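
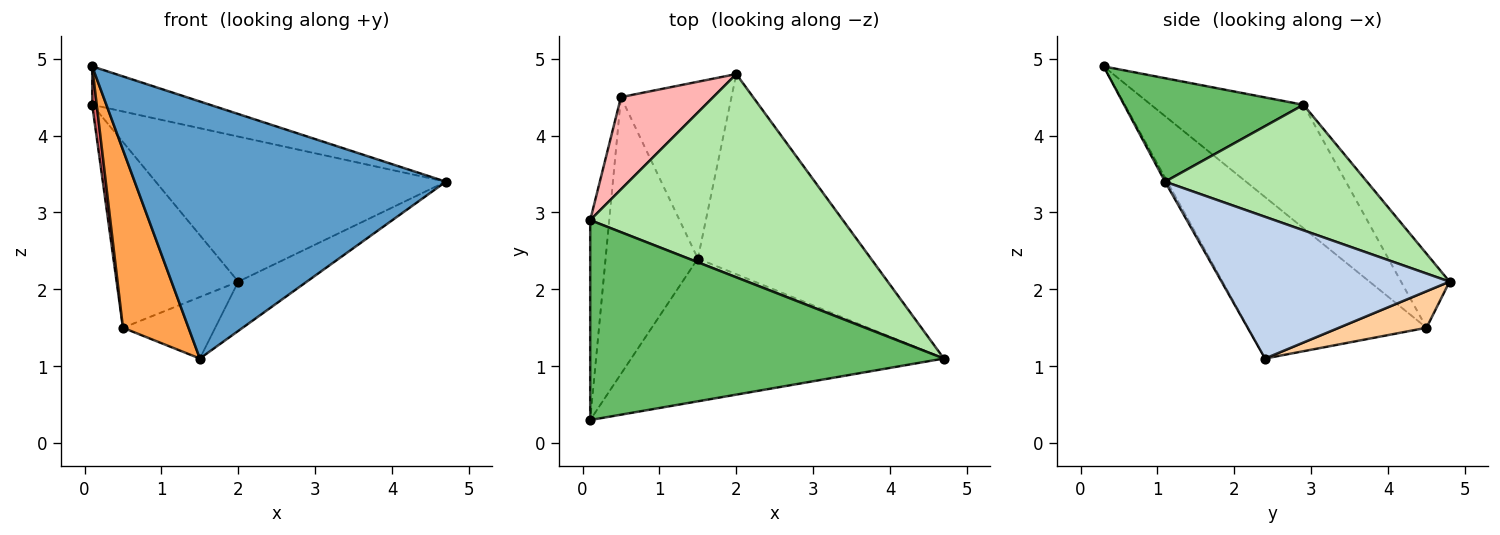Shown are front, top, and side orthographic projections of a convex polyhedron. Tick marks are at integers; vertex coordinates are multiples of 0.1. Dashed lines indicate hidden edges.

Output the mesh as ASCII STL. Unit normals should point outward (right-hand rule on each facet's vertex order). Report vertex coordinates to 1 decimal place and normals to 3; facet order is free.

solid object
 facet normal -0.006 -0.874 -0.485
  outer loop
   vertex 1.5 2.4 1.1
   vertex 4.7 1.1 3.4
   vertex 0.1 0.3 4.9
  endloop
 endfacet
 facet normal 0.622 0.187 -0.760
  outer loop
   vertex 1.5 2.4 1.1
   vertex 2.0 4.8 2.1
   vertex 4.7 1.1 3.4
  endloop
 endfacet
 facet normal -0.827 -0.304 -0.473
  outer loop
   vertex 0.5 4.5 1.5
   vertex 1.5 2.4 1.1
   vertex 0.1 0.3 4.9
  endloop
 endfacet
 facet normal 0.298 0.314 -0.902
  outer loop
   vertex 0.5 4.5 1.5
   vertex 2.0 4.8 2.1
   vertex 1.5 2.4 1.1
  endloop
 endfacet
 facet normal 0.276 0.182 0.944
  outer loop
   vertex 0.1 2.9 4.4
   vertex 0.1 0.3 4.9
   vertex 4.7 1.1 3.4
  endloop
 endfacet
 facet normal 0.375 0.539 0.755
  outer loop
   vertex 0.1 2.9 4.4
   vertex 4.7 1.1 3.4
   vertex 2.0 4.8 2.1
  endloop
 endfacet
 facet normal -0.988 -0.029 -0.152
  outer loop
   vertex 0.1 2.9 4.4
   vertex 0.5 4.5 1.5
   vertex 0.1 0.3 4.9
  endloop
 endfacet
 facet normal -0.336 0.843 0.419
  outer loop
   vertex 0.1 2.9 4.4
   vertex 2.0 4.8 2.1
   vertex 0.5 4.5 1.5
  endloop
 endfacet
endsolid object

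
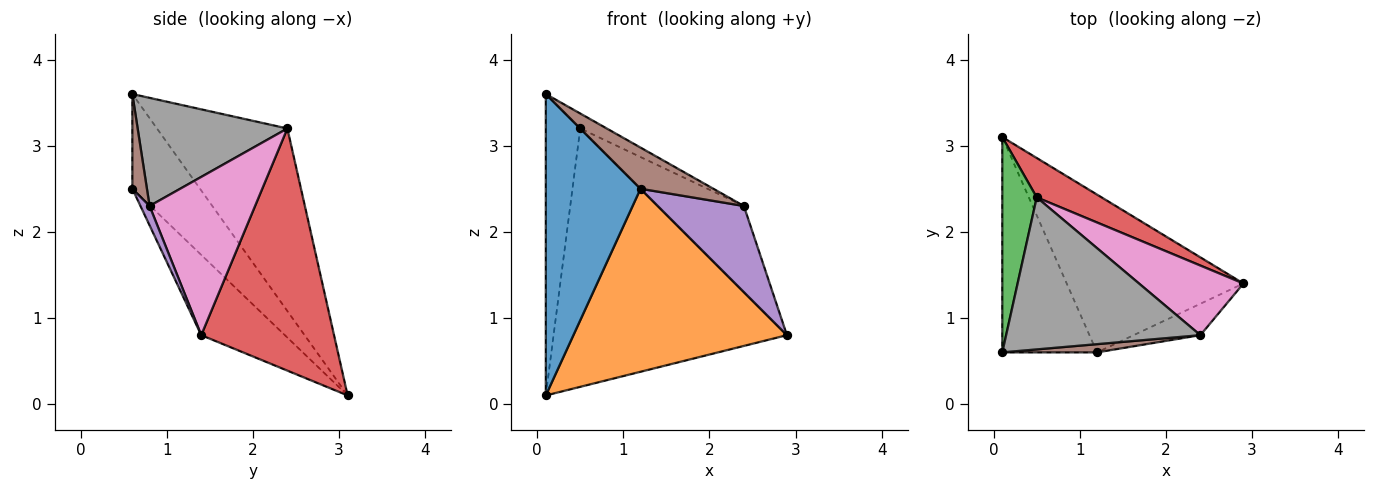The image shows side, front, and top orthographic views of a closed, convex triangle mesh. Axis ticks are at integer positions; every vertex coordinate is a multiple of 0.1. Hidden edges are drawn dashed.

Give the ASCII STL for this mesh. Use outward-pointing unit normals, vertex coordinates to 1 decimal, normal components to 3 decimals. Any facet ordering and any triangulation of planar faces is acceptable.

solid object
 facet normal -0.503 -0.704 -0.503
  outer loop
   vertex 1.2 0.6 2.5
   vertex 0.1 0.6 3.6
   vertex 0.1 3.1 0.1
  endloop
 endfacet
 facet normal -0.284 -0.726 -0.626
  outer loop
   vertex 1.2 0.6 2.5
   vertex 0.1 3.1 0.1
   vertex 2.9 1.4 0.8
  endloop
 endfacet
 facet normal -0.951 0.251 0.179
  outer loop
   vertex 0.5 2.4 3.2
   vertex 0.1 3.1 0.1
   vertex 0.1 0.6 3.6
  endloop
 endfacet
 facet normal 0.490 0.862 0.131
  outer loop
   vertex 0.5 2.4 3.2
   vertex 2.9 1.4 0.8
   vertex 0.1 3.1 0.1
  endloop
 endfacet
 facet normal 0.099 -0.935 -0.341
  outer loop
   vertex 2.4 0.8 2.3
   vertex 1.2 0.6 2.5
   vertex 2.9 1.4 0.8
  endloop
 endfacet
 facet normal 0.192 -0.962 0.192
  outer loop
   vertex 2.4 0.8 2.3
   vertex 0.1 0.6 3.6
   vertex 1.2 0.6 2.5
  endloop
 endfacet
 facet normal 0.690 0.563 0.455
  outer loop
   vertex 2.4 0.8 2.3
   vertex 2.9 1.4 0.8
   vertex 0.5 2.4 3.2
  endloop
 endfacet
 facet normal 0.485 0.086 0.871
  outer loop
   vertex 2.4 0.8 2.3
   vertex 0.5 2.4 3.2
   vertex 0.1 0.6 3.6
  endloop
 endfacet
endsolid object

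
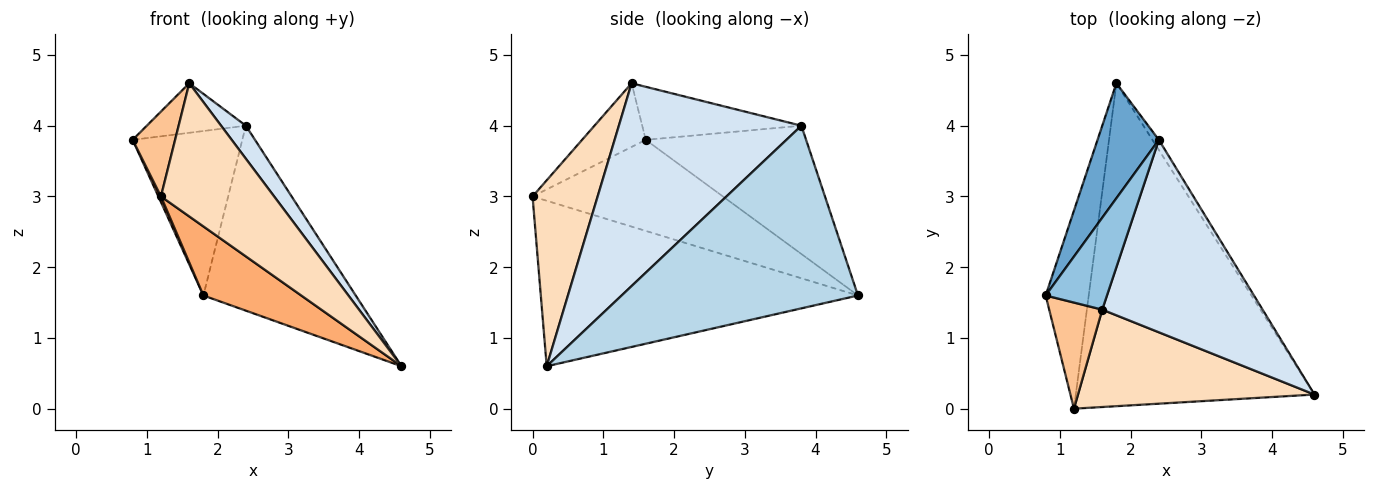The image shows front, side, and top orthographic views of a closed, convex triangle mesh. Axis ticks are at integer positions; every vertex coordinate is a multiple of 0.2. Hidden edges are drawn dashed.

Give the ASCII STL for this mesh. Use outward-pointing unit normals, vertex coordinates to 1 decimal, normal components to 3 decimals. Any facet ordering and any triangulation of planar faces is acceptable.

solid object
 facet normal -0.768 0.525 0.367
  outer loop
   vertex 2.4 3.8 4.0
   vertex 1.8 4.6 1.6
   vertex 0.8 1.6 3.8
  endloop
 endfacet
 facet normal -0.606 0.377 0.700
  outer loop
   vertex 2.4 3.8 4.0
   vertex 0.8 1.6 3.8
   vertex 1.6 1.4 4.6
  endloop
 endfacet
 facet normal 0.840 0.541 -0.030
  outer loop
   vertex 2.4 3.8 4.0
   vertex 4.6 0.2 0.6
   vertex 1.8 4.6 1.6
  endloop
 endfacet
 facet normal 0.780 -0.106 0.617
  outer loop
   vertex 2.4 3.8 4.0
   vertex 1.6 1.4 4.6
   vertex 4.6 0.2 0.6
  endloop
 endfacet
 facet normal -0.904 -0.012 -0.428
  outer loop
   vertex 1.2 0.0 3.0
   vertex 0.8 1.6 3.8
   vertex 1.8 4.6 1.6
  endloop
 endfacet
 facet normal -0.561 -0.173 -0.809
  outer loop
   vertex 1.2 0.0 3.0
   vertex 1.8 4.6 1.6
   vertex 4.6 0.2 0.6
  endloop
 endfacet
 facet normal -0.684 -0.456 0.570
  outer loop
   vertex 1.2 0.0 3.0
   vertex 1.6 1.4 4.6
   vertex 0.8 1.6 3.8
  endloop
 endfacet
 facet normal 0.421 -0.732 0.535
  outer loop
   vertex 1.2 0.0 3.0
   vertex 4.6 0.2 0.6
   vertex 1.6 1.4 4.6
  endloop
 endfacet
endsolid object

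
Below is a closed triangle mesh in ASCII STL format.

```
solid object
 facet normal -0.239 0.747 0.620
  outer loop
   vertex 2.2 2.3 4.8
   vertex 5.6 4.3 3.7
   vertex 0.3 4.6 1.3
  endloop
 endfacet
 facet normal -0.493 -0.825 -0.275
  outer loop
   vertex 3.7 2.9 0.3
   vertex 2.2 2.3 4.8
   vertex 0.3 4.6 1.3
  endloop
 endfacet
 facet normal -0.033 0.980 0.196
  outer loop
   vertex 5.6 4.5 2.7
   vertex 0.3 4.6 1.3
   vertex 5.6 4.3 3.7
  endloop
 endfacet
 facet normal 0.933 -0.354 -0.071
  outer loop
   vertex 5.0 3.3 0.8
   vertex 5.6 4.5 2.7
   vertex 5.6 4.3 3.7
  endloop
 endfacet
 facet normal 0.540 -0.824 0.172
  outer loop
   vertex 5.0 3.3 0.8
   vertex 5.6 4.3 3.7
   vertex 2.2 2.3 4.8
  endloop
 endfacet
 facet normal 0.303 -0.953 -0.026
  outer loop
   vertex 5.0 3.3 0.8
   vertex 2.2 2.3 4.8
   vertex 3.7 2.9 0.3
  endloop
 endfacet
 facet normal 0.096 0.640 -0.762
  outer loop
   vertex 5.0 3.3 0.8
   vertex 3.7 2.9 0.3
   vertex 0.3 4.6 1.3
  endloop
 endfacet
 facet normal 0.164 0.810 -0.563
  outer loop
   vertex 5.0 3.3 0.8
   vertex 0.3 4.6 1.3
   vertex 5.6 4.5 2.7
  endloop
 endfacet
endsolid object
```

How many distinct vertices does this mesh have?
6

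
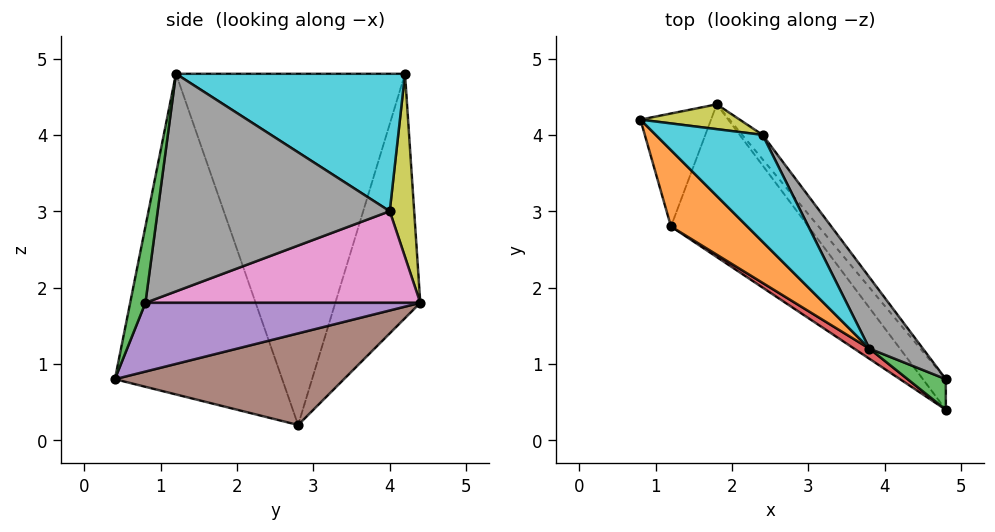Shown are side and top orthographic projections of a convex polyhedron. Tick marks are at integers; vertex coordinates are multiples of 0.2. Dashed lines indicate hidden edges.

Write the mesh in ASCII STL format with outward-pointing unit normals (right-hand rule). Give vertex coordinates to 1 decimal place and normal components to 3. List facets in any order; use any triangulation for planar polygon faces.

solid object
 facet normal -0.810 0.538 -0.234
  outer loop
   vertex 1.8 4.4 1.8
   vertex 1.2 2.8 0.2
   vertex 0.8 4.2 4.8
  endloop
 endfacet
 facet normal -0.699 -0.699 0.152
  outer loop
   vertex 3.8 1.2 4.8
   vertex 0.8 4.2 4.8
   vertex 1.2 2.8 0.2
  endloop
 endfacet
 facet normal 0.596 -0.745 0.298
  outer loop
   vertex 4.8 0.4 0.8
   vertex 4.8 0.8 1.8
   vertex 3.8 1.2 4.8
  endloop
 endfacet
 facet normal -0.558 -0.830 0.027
  outer loop
   vertex 4.8 0.4 0.8
   vertex 3.8 1.2 4.8
   vertex 1.2 2.8 0.2
  endloop
 endfacet
 facet normal 0.744 0.620 -0.248
  outer loop
   vertex 4.8 0.4 0.8
   vertex 1.8 4.4 1.8
   vertex 4.8 0.8 1.8
  endloop
 endfacet
 facet normal 0.471 0.529 -0.706
  outer loop
   vertex 4.8 0.4 0.8
   vertex 1.2 2.8 0.2
   vertex 1.8 4.4 1.8
  endloop
 endfacet
 facet normal 0.757 0.631 -0.168
  outer loop
   vertex 2.4 4.0 3.0
   vertex 4.8 0.8 1.8
   vertex 1.8 4.4 1.8
  endloop
 endfacet
 facet normal 0.818 0.538 0.201
  outer loop
   vertex 2.4 4.0 3.0
   vertex 3.8 1.2 4.8
   vertex 4.8 0.8 1.8
  endloop
 endfacet
 facet normal 0.301 0.940 0.163
  outer loop
   vertex 2.4 4.0 3.0
   vertex 1.8 4.4 1.8
   vertex 0.8 4.2 4.8
  endloop
 endfacet
 facet normal 0.620 0.620 0.482
  outer loop
   vertex 2.4 4.0 3.0
   vertex 0.8 4.2 4.8
   vertex 3.8 1.2 4.8
  endloop
 endfacet
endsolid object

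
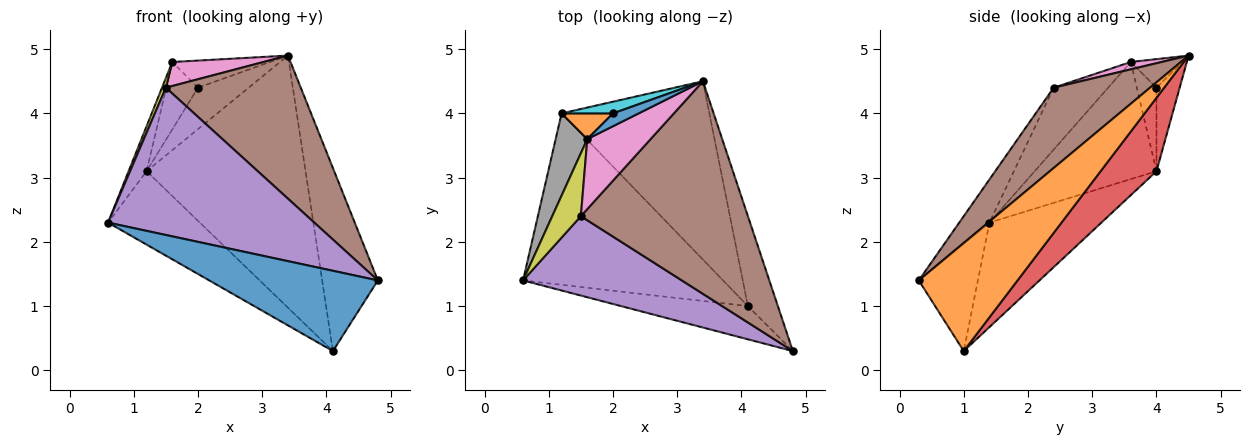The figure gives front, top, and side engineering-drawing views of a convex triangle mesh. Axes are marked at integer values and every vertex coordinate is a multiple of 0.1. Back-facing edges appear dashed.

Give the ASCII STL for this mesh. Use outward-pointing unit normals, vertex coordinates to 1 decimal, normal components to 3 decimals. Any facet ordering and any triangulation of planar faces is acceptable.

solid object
 facet normal -0.308 -0.879 -0.363
  outer loop
   vertex 4.1 1.0 0.3
   vertex 4.8 0.3 1.4
   vertex 0.6 1.4 2.3
  endloop
 endfacet
 facet normal 0.847 0.478 -0.235
  outer loop
   vertex 4.1 1.0 0.3
   vertex 3.4 4.5 4.9
   vertex 4.8 0.3 1.4
  endloop
 endfacet
 facet normal -0.433 0.355 -0.829
  outer loop
   vertex 1.2 4.0 3.1
   vertex 4.1 1.0 0.3
   vertex 0.6 1.4 2.3
  endloop
 endfacet
 facet normal 0.276 0.785 -0.555
  outer loop
   vertex 1.2 4.0 3.1
   vertex 3.4 4.5 4.9
   vertex 4.1 1.0 0.3
  endloop
 endfacet
 facet normal -0.128 -0.873 0.471
  outer loop
   vertex 1.5 2.4 4.4
   vertex 0.6 1.4 2.3
   vertex 4.8 0.3 1.4
  endloop
 endfacet
 facet normal 0.370 -0.519 0.771
  outer loop
   vertex 1.5 2.4 4.4
   vertex 4.8 0.3 1.4
   vertex 3.4 4.5 4.9
  endloop
 endfacet
 facet normal 0.109 -0.323 0.940
  outer loop
   vertex 1.6 3.6 4.8
   vertex 1.5 2.4 4.4
   vertex 3.4 4.5 4.9
  endloop
 endfacet
 facet normal -0.956 0.141 0.258
  outer loop
   vertex 1.6 3.6 4.8
   vertex 1.2 4.0 3.1
   vertex 0.6 1.4 2.3
  endloop
 endfacet
 facet normal -0.906 -0.064 0.419
  outer loop
   vertex 1.6 3.6 4.8
   vertex 0.6 1.4 2.3
   vertex 1.5 2.4 4.4
  endloop
 endfacet
 facet normal -0.403 0.881 0.248
  outer loop
   vertex 2.0 4.0 4.4
   vertex 3.4 4.5 4.9
   vertex 1.2 4.0 3.1
  endloop
 endfacet
 facet normal -0.430 0.816 0.387
  outer loop
   vertex 2.0 4.0 4.4
   vertex 1.6 3.6 4.8
   vertex 3.4 4.5 4.9
  endloop
 endfacet
 facet normal -0.501 0.809 0.308
  outer loop
   vertex 2.0 4.0 4.4
   vertex 1.2 4.0 3.1
   vertex 1.6 3.6 4.8
  endloop
 endfacet
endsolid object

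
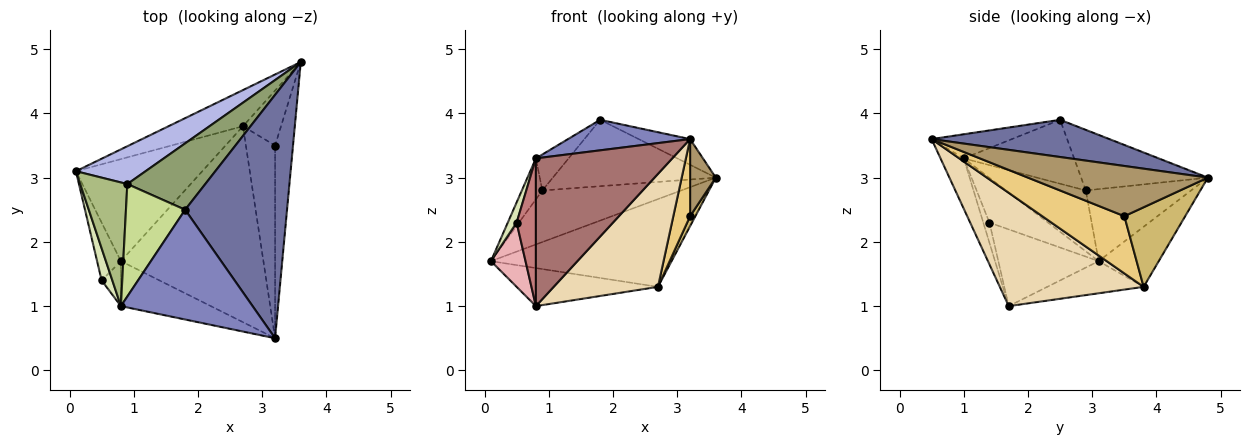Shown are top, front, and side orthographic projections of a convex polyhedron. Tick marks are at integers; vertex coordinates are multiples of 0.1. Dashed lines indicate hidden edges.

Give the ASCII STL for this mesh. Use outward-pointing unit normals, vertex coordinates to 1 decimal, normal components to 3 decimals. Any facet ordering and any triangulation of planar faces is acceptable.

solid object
 facet normal 0.341 0.099 0.935
  outer loop
   vertex 1.8 2.5 3.9
   vertex 3.2 0.5 3.6
   vertex 3.6 4.8 3.0
  endloop
 endfacet
 facet normal -0.174 -0.264 0.949
  outer loop
   vertex 0.8 1.0 3.3
   vertex 3.2 0.5 3.6
   vertex 1.8 2.5 3.9
  endloop
 endfacet
 facet normal -0.294 0.884 -0.364
  outer loop
   vertex 2.7 3.8 1.3
   vertex 0.1 3.1 1.7
   vertex 3.6 4.8 3.0
  endloop
 endfacet
 facet normal -0.522 0.688 0.504
  outer loop
   vertex 0.9 2.9 2.8
   vertex 3.6 4.8 3.0
   vertex 0.1 3.1 1.7
  endloop
 endfacet
 facet normal -0.482 0.620 0.620
  outer loop
   vertex 0.9 2.9 2.8
   vertex 1.8 2.5 3.9
   vertex 3.6 4.8 3.0
  endloop
 endfacet
 facet normal -0.775 0.199 0.600
  outer loop
   vertex 0.9 2.9 2.8
   vertex 0.1 3.1 1.7
   vertex 0.8 1.0 3.3
  endloop
 endfacet
 facet normal -0.717 0.212 0.664
  outer loop
   vertex 0.9 2.9 2.8
   vertex 0.8 1.0 3.3
   vertex 1.8 2.5 3.9
  endloop
 endfacet
 facet normal -0.962 -0.145 0.231
  outer loop
   vertex 0.5 1.4 2.3
   vertex 0.8 1.0 3.3
   vertex 0.1 3.1 1.7
  endloop
 endfacet
 facet normal 0.933 -0.133 -0.333
  outer loop
   vertex 3.2 3.5 2.4
   vertex 3.6 4.8 3.0
   vertex 3.2 0.5 3.6
  endloop
 endfacet
 facet normal 0.899 -0.078 -0.430
  outer loop
   vertex 3.2 3.5 2.4
   vertex 2.7 3.8 1.3
   vertex 3.6 4.8 3.0
  endloop
 endfacet
 facet normal 0.876 -0.179 -0.447
  outer loop
   vertex 3.2 3.5 2.4
   vertex 3.2 0.5 3.6
   vertex 2.7 3.8 1.3
  endloop
 endfacet
 facet normal 0.567 -0.411 -0.713
  outer loop
   vertex 0.8 1.7 1.0
   vertex 2.7 3.8 1.3
   vertex 3.2 0.5 3.6
  endloop
 endfacet
 facet normal -0.161 -0.944 -0.287
  outer loop
   vertex 0.8 1.7 1.0
   vertex 3.2 0.5 3.6
   vertex 0.8 1.0 3.3
  endloop
 endfacet
 facet normal -0.292 -0.915 -0.278
  outer loop
   vertex 0.8 1.7 1.0
   vertex 0.8 1.0 3.3
   vertex 0.5 1.4 2.3
  endloop
 endfacet
 facet normal -0.232 0.340 -0.911
  outer loop
   vertex 0.8 1.7 1.0
   vertex 0.1 3.1 1.7
   vertex 2.7 3.8 1.3
  endloop
 endfacet
 facet normal -0.907 -0.313 -0.282
  outer loop
   vertex 0.8 1.7 1.0
   vertex 0.5 1.4 2.3
   vertex 0.1 3.1 1.7
  endloop
 endfacet
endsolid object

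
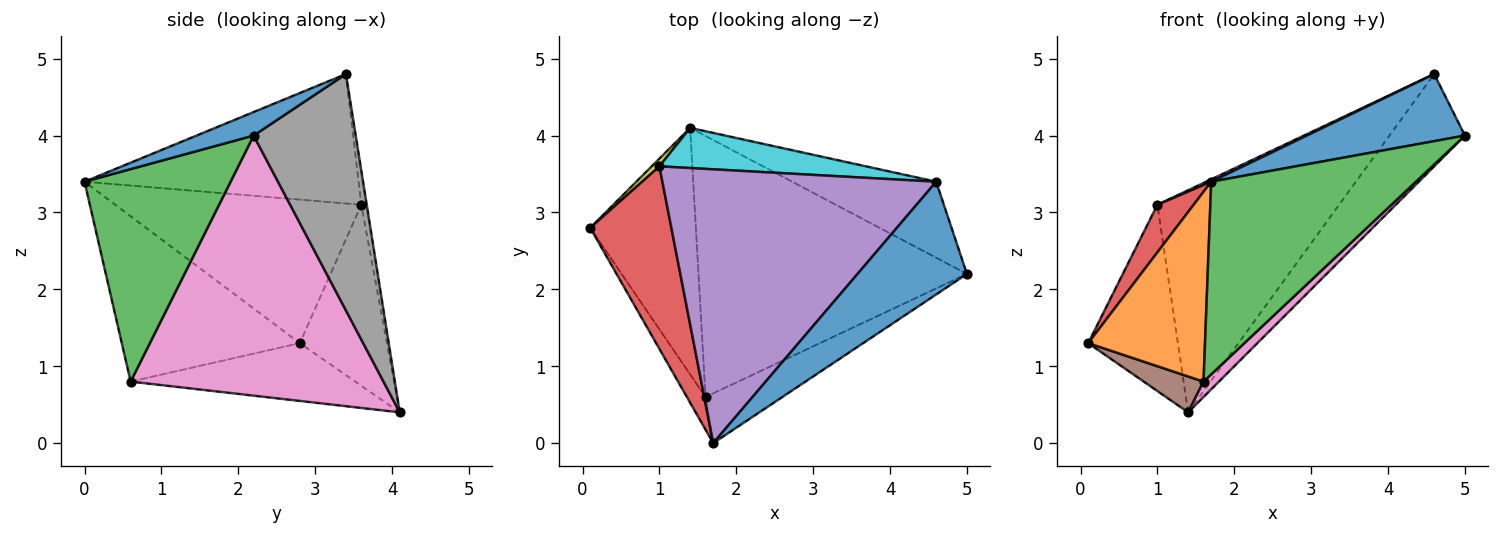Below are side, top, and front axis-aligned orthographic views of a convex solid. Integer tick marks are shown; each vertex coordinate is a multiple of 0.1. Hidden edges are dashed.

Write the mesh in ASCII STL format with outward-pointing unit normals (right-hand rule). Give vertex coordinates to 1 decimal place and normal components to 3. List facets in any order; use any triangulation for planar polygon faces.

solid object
 facet normal 0.182 -0.503 0.845
  outer loop
   vertex 4.6 3.4 4.8
   vertex 1.7 0.0 3.4
   vertex 5.0 2.2 4.0
  endloop
 endfacet
 facet normal -0.832 -0.546 -0.094
  outer loop
   vertex 1.6 0.6 0.8
   vertex 1.7 0.0 3.4
   vertex 0.1 2.8 1.3
  endloop
 endfacet
 facet normal 0.568 -0.797 -0.206
  outer loop
   vertex 1.6 0.6 0.8
   vertex 5.0 2.2 4.0
   vertex 1.7 0.0 3.4
  endloop
 endfacet
 facet normal -0.863 -0.127 0.488
  outer loop
   vertex 1.0 3.6 3.1
   vertex 0.1 2.8 1.3
   vertex 1.7 0.0 3.4
  endloop
 endfacet
 facet normal -0.427 -0.008 0.904
  outer loop
   vertex 1.0 3.6 3.1
   vertex 1.7 0.0 3.4
   vertex 4.6 3.4 4.8
  endloop
 endfacet
 facet normal -0.476 -0.127 -0.870
  outer loop
   vertex 1.4 4.1 0.4
   vertex 1.6 0.6 0.8
   vertex 0.1 2.8 1.3
  endloop
 endfacet
 facet normal 0.695 -0.042 -0.718
  outer loop
   vertex 1.4 4.1 0.4
   vertex 5.0 2.2 4.0
   vertex 1.6 0.6 0.8
  endloop
 endfacet
 facet normal 0.722 0.534 -0.440
  outer loop
   vertex 1.4 4.1 0.4
   vertex 4.6 3.4 4.8
   vertex 5.0 2.2 4.0
  endloop
 endfacet
 facet normal -0.696 0.717 0.030
  outer loop
   vertex 1.4 4.1 0.4
   vertex 0.1 2.8 1.3
   vertex 1.0 3.6 3.1
  endloop
 endfacet
 facet normal -0.029 0.984 0.178
  outer loop
   vertex 1.4 4.1 0.4
   vertex 1.0 3.6 3.1
   vertex 4.6 3.4 4.8
  endloop
 endfacet
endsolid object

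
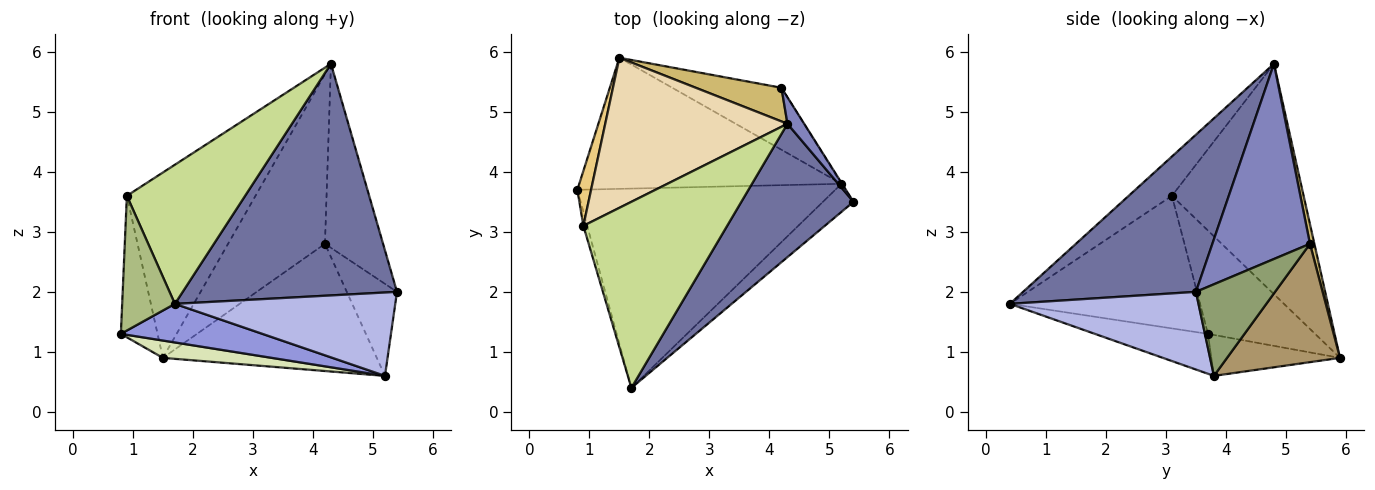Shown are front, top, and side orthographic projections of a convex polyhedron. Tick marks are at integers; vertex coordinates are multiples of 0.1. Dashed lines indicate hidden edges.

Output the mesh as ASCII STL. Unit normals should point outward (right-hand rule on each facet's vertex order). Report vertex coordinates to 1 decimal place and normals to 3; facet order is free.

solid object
 facet normal 0.573 -0.710 0.409
  outer loop
   vertex 4.3 4.8 5.8
   vertex 1.7 0.4 1.8
   vertex 5.4 3.5 2.0
  endloop
 endfacet
 facet normal 0.857 0.510 0.073
  outer loop
   vertex 4.2 5.4 2.8
   vertex 4.3 4.8 5.8
   vertex 5.4 3.5 2.0
  endloop
 endfacet
 facet normal -0.150 -0.188 -0.971
  outer loop
   vertex 5.2 3.8 0.6
   vertex 1.7 0.4 1.8
   vertex 0.8 3.7 1.3
  endloop
 endfacet
 facet normal 0.630 -0.736 -0.248
  outer loop
   vertex 5.2 3.8 0.6
   vertex 5.4 3.5 2.0
   vertex 1.7 0.4 1.8
  endloop
 endfacet
 facet normal 0.844 0.536 -0.006
  outer loop
   vertex 5.2 3.8 0.6
   vertex 4.2 5.4 2.8
   vertex 5.4 3.5 2.0
  endloop
 endfacet
 facet normal -0.963 -0.267 -0.028
  outer loop
   vertex 0.9 3.1 3.6
   vertex 0.8 3.7 1.3
   vertex 1.7 0.4 1.8
  endloop
 endfacet
 facet normal -0.214 -0.585 0.782
  outer loop
   vertex 0.9 3.1 3.6
   vertex 1.7 0.4 1.8
   vertex 4.3 4.8 5.8
  endloop
 endfacet
 facet normal -0.153 -0.129 -0.980
  outer loop
   vertex 1.5 5.9 0.9
   vertex 5.2 3.8 0.6
   vertex 0.8 3.7 1.3
  endloop
 endfacet
 facet normal 0.429 0.812 -0.396
  outer loop
   vertex 1.5 5.9 0.9
   vertex 4.2 5.4 2.8
   vertex 5.2 3.8 0.6
  endloop
 endfacet
 facet normal 0.045 0.980 0.194
  outer loop
   vertex 1.5 5.9 0.9
   vertex 4.3 4.8 5.8
   vertex 4.2 5.4 2.8
  endloop
 endfacet
 facet normal -0.939 0.321 0.125
  outer loop
   vertex 1.5 5.9 0.9
   vertex 0.8 3.7 1.3
   vertex 0.9 3.1 3.6
  endloop
 endfacet
 facet normal -0.623 0.608 0.492
  outer loop
   vertex 1.5 5.9 0.9
   vertex 0.9 3.1 3.6
   vertex 4.3 4.8 5.8
  endloop
 endfacet
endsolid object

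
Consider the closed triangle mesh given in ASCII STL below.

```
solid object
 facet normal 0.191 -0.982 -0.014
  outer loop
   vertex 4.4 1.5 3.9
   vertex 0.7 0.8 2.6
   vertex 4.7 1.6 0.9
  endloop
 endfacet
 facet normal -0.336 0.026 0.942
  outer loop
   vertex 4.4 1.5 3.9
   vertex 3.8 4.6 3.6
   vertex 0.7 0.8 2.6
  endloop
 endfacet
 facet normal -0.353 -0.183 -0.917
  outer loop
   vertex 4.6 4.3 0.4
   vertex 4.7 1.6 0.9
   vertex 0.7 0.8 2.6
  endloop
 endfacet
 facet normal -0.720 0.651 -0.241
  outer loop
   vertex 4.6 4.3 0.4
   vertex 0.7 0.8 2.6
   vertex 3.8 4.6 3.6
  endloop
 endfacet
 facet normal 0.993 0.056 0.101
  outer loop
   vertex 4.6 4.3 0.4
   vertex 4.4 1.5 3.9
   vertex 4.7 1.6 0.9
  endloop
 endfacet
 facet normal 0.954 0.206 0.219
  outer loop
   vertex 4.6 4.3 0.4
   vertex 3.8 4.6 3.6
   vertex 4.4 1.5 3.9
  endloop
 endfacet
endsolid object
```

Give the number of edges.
9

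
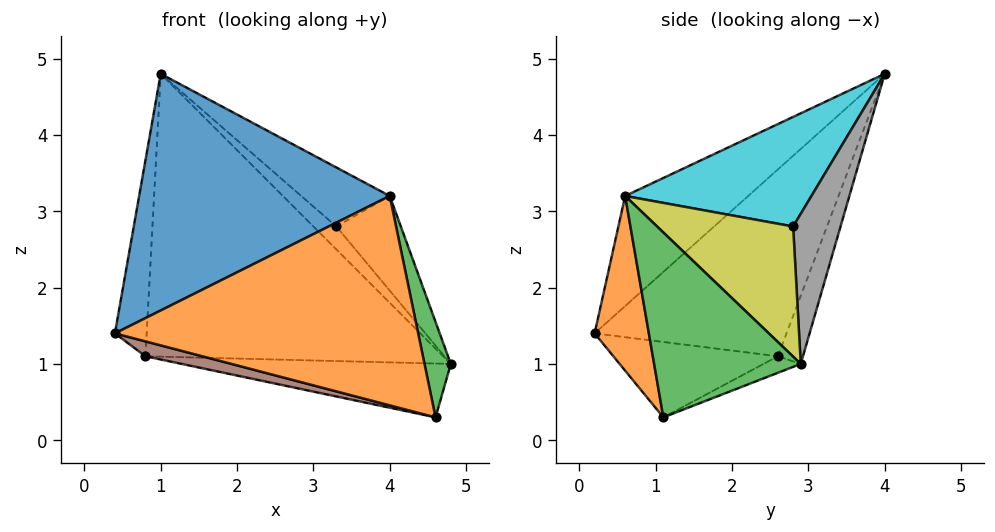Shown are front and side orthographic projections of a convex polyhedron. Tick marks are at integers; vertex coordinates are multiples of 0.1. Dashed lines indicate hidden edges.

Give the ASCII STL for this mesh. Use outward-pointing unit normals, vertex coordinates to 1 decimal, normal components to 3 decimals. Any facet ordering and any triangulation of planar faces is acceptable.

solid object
 facet normal -0.299 -0.610 0.734
  outer loop
   vertex 4.0 0.6 3.2
   vertex 1.0 4.0 4.8
   vertex 0.4 0.2 1.4
  endloop
 endfacet
 facet normal 0.174 -0.976 -0.132
  outer loop
   vertex 4.0 0.6 3.2
   vertex 0.4 0.2 1.4
   vertex 4.6 1.1 0.3
  endloop
 endfacet
 facet normal 0.970 -0.174 0.171
  outer loop
   vertex 4.0 0.6 3.2
   vertex 4.6 1.1 0.3
   vertex 4.8 2.9 1.0
  endloop
 endfacet
 facet normal -0.987 0.163 -0.008
  outer loop
   vertex 0.8 2.6 1.1
   vertex 0.4 0.2 1.4
   vertex 1.0 4.0 4.8
  endloop
 endfacet
 facet normal -0.079 0.934 -0.349
  outer loop
   vertex 0.8 2.6 1.1
   vertex 1.0 4.0 4.8
   vertex 4.8 2.9 1.0
  endloop
 endfacet
 facet normal -0.236 -0.082 -0.968
  outer loop
   vertex 0.8 2.6 1.1
   vertex 4.6 1.1 0.3
   vertex 0.4 0.2 1.4
  endloop
 endfacet
 facet normal -0.051 0.367 -0.929
  outer loop
   vertex 0.8 2.6 1.1
   vertex 4.8 2.9 1.0
   vertex 4.6 1.1 0.3
  endloop
 endfacet
 facet normal 0.712 0.344 0.612
  outer loop
   vertex 3.3 2.8 2.8
   vertex 4.8 2.9 1.0
   vertex 1.0 4.0 4.8
  endloop
 endfacet
 facet normal 0.714 0.339 0.613
  outer loop
   vertex 3.3 2.8 2.8
   vertex 4.0 0.6 3.2
   vertex 4.8 2.9 1.0
  endloop
 endfacet
 facet normal 0.712 0.338 0.616
  outer loop
   vertex 3.3 2.8 2.8
   vertex 1.0 4.0 4.8
   vertex 4.0 0.6 3.2
  endloop
 endfacet
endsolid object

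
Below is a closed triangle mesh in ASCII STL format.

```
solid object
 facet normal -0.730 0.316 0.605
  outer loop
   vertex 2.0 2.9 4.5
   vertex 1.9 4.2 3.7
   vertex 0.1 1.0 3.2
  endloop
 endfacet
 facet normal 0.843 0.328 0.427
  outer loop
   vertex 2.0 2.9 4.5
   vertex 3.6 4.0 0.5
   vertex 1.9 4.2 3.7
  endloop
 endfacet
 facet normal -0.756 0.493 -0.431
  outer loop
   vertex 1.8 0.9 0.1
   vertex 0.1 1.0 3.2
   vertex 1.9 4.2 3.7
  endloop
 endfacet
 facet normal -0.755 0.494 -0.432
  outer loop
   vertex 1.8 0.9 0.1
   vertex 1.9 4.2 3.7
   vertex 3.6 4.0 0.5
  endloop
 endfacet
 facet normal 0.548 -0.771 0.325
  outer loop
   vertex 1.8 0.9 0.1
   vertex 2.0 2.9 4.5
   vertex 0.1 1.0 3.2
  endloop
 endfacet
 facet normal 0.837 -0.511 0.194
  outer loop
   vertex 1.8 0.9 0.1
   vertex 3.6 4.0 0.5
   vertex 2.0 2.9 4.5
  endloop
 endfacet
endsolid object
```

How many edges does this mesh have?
9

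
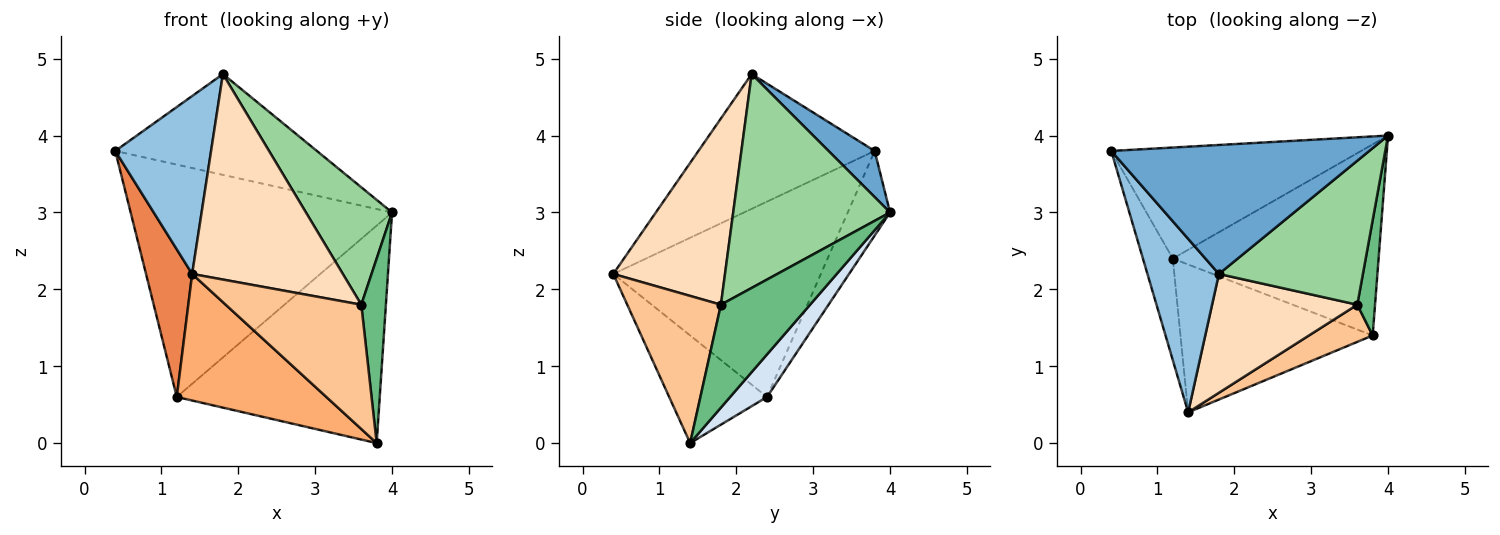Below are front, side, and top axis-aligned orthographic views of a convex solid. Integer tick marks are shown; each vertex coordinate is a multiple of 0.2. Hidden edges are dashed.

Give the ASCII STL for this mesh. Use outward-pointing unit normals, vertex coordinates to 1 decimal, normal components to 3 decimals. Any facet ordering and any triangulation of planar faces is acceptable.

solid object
 facet normal 0.140 0.610 0.780
  outer loop
   vertex 1.8 2.2 4.8
   vertex 4.0 4.0 3.0
   vertex 0.4 3.8 3.8
  endloop
 endfacet
 facet normal -0.796 -0.433 0.422
  outer loop
   vertex 1.8 2.2 4.8
   vertex 0.4 3.8 3.8
   vertex 1.4 0.4 2.2
  endloop
 endfacet
 facet normal -0.144 0.893 -0.427
  outer loop
   vertex 1.2 2.4 0.6
   vertex 0.4 3.8 3.8
   vertex 4.0 4.0 3.0
  endloop
 endfacet
 facet normal 0.135 0.744 -0.654
  outer loop
   vertex 1.2 2.4 0.6
   vertex 4.0 4.0 3.0
   vertex 3.8 1.4 0.0
  endloop
 endfacet
 facet normal -0.966 -0.215 -0.148
  outer loop
   vertex 1.2 2.4 0.6
   vertex 1.4 0.4 2.2
   vertex 0.4 3.8 3.8
  endloop
 endfacet
 facet normal -0.391 -0.598 -0.699
  outer loop
   vertex 1.2 2.4 0.6
   vertex 3.8 1.4 0.0
   vertex 1.4 0.4 2.2
  endloop
 endfacet
 facet normal 0.552 -0.799 0.239
  outer loop
   vertex 3.6 1.8 1.8
   vertex 1.4 0.4 2.2
   vertex 3.8 1.4 0.0
  endloop
 endfacet
 facet normal 0.540 -0.729 0.421
  outer loop
   vertex 3.6 1.8 1.8
   vertex 1.8 2.2 4.8
   vertex 1.4 0.4 2.2
  endloop
 endfacet
 facet normal 0.951 -0.262 0.164
  outer loop
   vertex 3.6 1.8 1.8
   vertex 3.8 1.4 0.0
   vertex 4.0 4.0 3.0
  endloop
 endfacet
 facet normal 0.755 -0.414 0.508
  outer loop
   vertex 3.6 1.8 1.8
   vertex 4.0 4.0 3.0
   vertex 1.8 2.2 4.8
  endloop
 endfacet
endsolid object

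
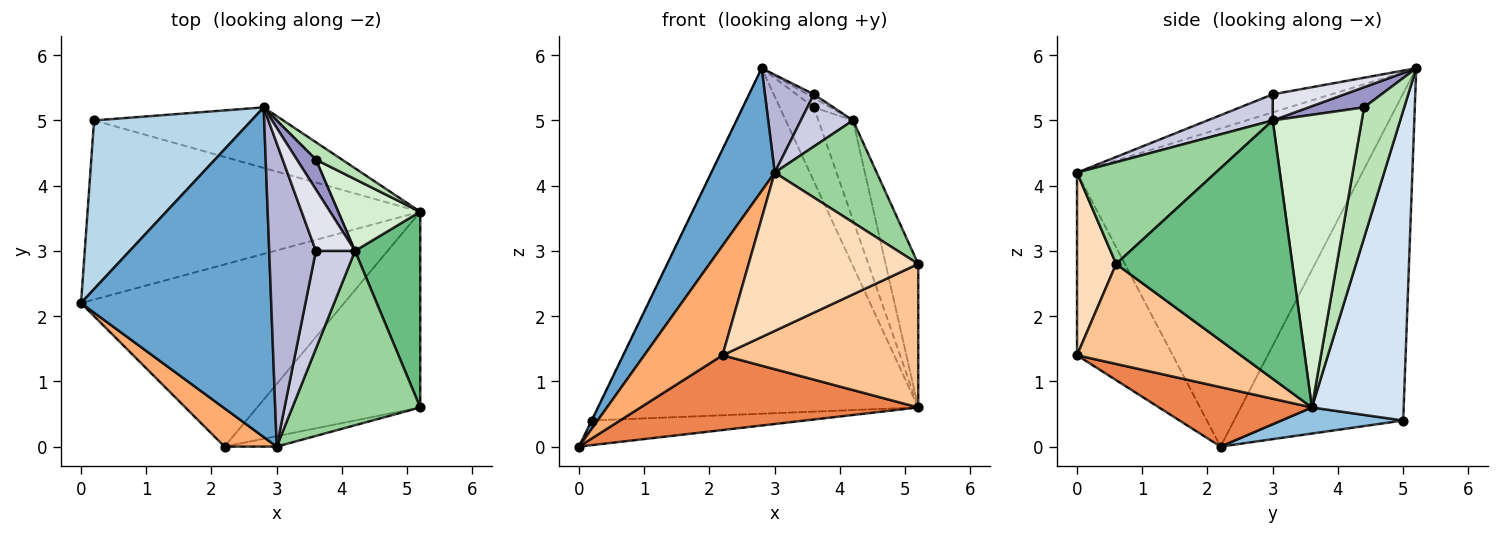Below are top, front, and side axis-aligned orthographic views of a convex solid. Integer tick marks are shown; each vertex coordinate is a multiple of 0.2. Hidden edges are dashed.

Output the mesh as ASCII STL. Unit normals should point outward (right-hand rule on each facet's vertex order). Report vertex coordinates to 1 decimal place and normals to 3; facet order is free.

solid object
 facet normal -0.843 -0.188 0.504
  outer loop
   vertex 2.8 5.2 5.8
   vertex 0.0 2.2 0.0
   vertex 3.0 0.0 4.2
  endloop
 endfacet
 facet normal 0.077 0.136 -0.988
  outer loop
   vertex 0.2 5.0 0.4
   vertex 5.2 3.6 0.6
   vertex 0.0 2.2 0.0
  endloop
 endfacet
 facet normal -0.901 0.002 0.434
  outer loop
   vertex 0.2 5.0 0.4
   vertex 0.0 2.2 0.0
   vertex 2.8 5.2 5.8
  endloop
 endfacet
 facet normal 0.272 0.948 -0.166
  outer loop
   vertex 0.2 5.0 0.4
   vertex 2.8 5.2 5.8
   vertex 5.2 3.6 0.6
  endloop
 endfacet
 facet normal 0.205 -0.372 -0.906
  outer loop
   vertex 2.2 0.0 1.4
   vertex 0.0 2.2 0.0
   vertex 5.2 3.6 0.6
  endloop
 endfacet
 facet normal -0.756 -0.618 0.216
  outer loop
   vertex 2.2 0.0 1.4
   vertex 3.0 0.0 4.2
   vertex 0.0 2.2 0.0
  endloop
 endfacet
 facet normal 0.443 -0.530 -0.723
  outer loop
   vertex 5.2 0.6 2.8
   vertex 2.2 0.0 1.4
   vertex 5.2 3.6 0.6
  endloop
 endfacet
 facet normal 0.224 -0.972 -0.064
  outer loop
   vertex 5.2 0.6 2.8
   vertex 3.0 0.0 4.2
   vertex 2.2 0.0 1.4
  endloop
 endfacet
 facet normal 0.954 0.177 0.241
  outer loop
   vertex 5.2 0.6 2.8
   vertex 5.2 3.6 0.6
   vertex 4.2 3.0 5.0
  endloop
 endfacet
 facet normal 0.566 -0.416 0.711
  outer loop
   vertex 5.2 0.6 2.8
   vertex 4.2 3.0 5.0
   vertex 3.0 0.0 4.2
  endloop
 endfacet
 facet normal 0.753 0.640 0.151
  outer loop
   vertex 3.6 4.4 5.2
   vertex 5.2 3.6 0.6
   vertex 2.8 5.2 5.8
  endloop
 endfacet
 facet normal 0.902 0.350 0.253
  outer loop
   vertex 3.6 4.4 5.2
   vertex 4.2 3.0 5.0
   vertex 5.2 3.6 0.6
  endloop
 endfacet
 facet normal 0.712 0.209 0.670
  outer loop
   vertex 3.6 4.4 5.2
   vertex 2.8 5.2 5.8
   vertex 4.2 3.0 5.0
  endloop
 endfacet
 facet normal -0.346 -0.288 0.893
  outer loop
   vertex 3.6 3.0 5.4
   vertex 2.8 5.2 5.8
   vertex 3.0 0.0 4.2
  endloop
 endfacet
 facet normal 0.507 -0.406 0.761
  outer loop
   vertex 3.6 3.0 5.4
   vertex 3.0 0.0 4.2
   vertex 4.2 3.0 5.0
  endloop
 endfacet
 facet normal 0.554 0.050 0.831
  outer loop
   vertex 3.6 3.0 5.4
   vertex 4.2 3.0 5.0
   vertex 2.8 5.2 5.8
  endloop
 endfacet
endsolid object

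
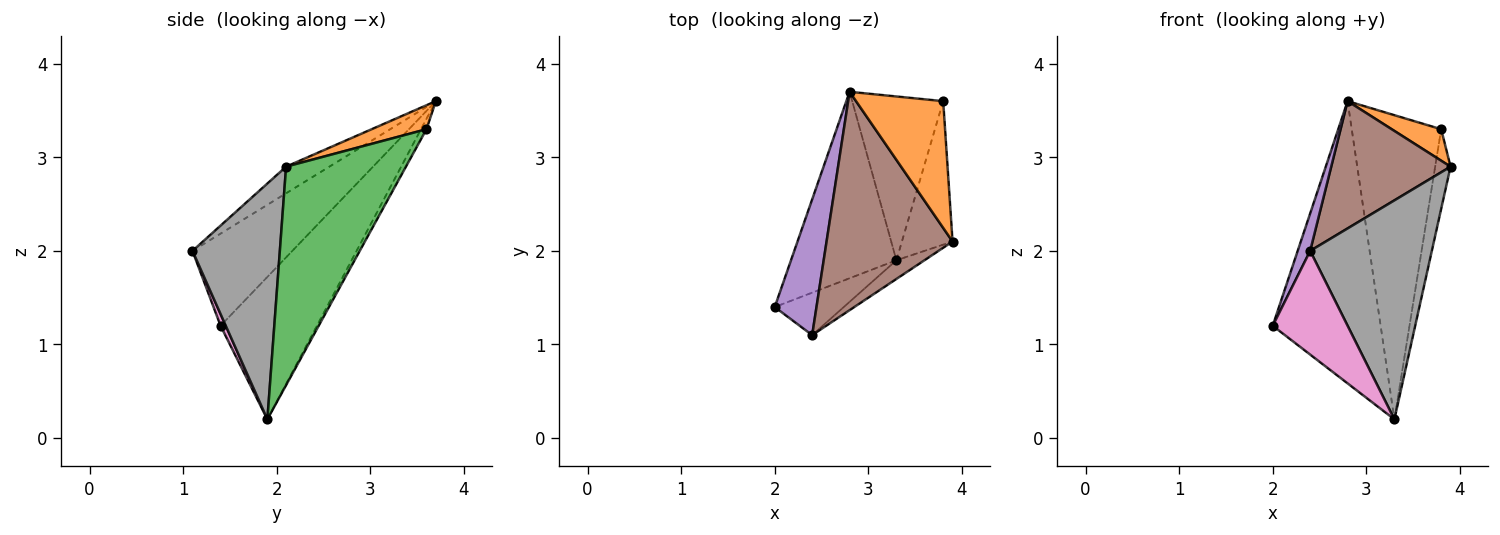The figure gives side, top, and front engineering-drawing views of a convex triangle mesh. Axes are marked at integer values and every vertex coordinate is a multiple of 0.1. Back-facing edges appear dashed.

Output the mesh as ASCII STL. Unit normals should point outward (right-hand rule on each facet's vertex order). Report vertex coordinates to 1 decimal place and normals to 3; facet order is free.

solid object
 facet normal -0.597 0.669 -0.442
  outer loop
   vertex 3.3 1.9 0.2
   vertex 2.0 1.4 1.2
   vertex 2.8 3.7 3.6
  endloop
 endfacet
 facet normal 0.258 -0.233 0.938
  outer loop
   vertex 3.8 3.6 3.3
   vertex 2.8 3.7 3.6
   vertex 3.9 2.1 2.9
  endloop
 endfacet
 facet normal 0.967 0.124 -0.224
  outer loop
   vertex 3.8 3.6 3.3
   vertex 3.9 2.1 2.9
   vertex 3.3 1.9 0.2
  endloop
 endfacet
 facet normal -0.054 0.879 -0.473
  outer loop
   vertex 3.8 3.6 3.3
   vertex 3.3 1.9 0.2
   vertex 2.8 3.7 3.6
  endloop
 endfacet
 facet normal -0.905 -0.113 0.410
  outer loop
   vertex 2.4 1.1 2.0
   vertex 2.8 3.7 3.6
   vertex 2.0 1.4 1.2
  endloop
 endfacet
 facet normal -0.180 -0.495 0.850
  outer loop
   vertex 2.4 1.1 2.0
   vertex 3.9 2.1 2.9
   vertex 2.8 3.7 3.6
  endloop
 endfacet
 facet normal 0.064 -0.923 -0.378
  outer loop
   vertex 2.4 1.1 2.0
   vertex 2.0 1.4 1.2
   vertex 3.3 1.9 0.2
  endloop
 endfacet
 facet normal 0.582 -0.810 -0.069
  outer loop
   vertex 2.4 1.1 2.0
   vertex 3.3 1.9 0.2
   vertex 3.9 2.1 2.9
  endloop
 endfacet
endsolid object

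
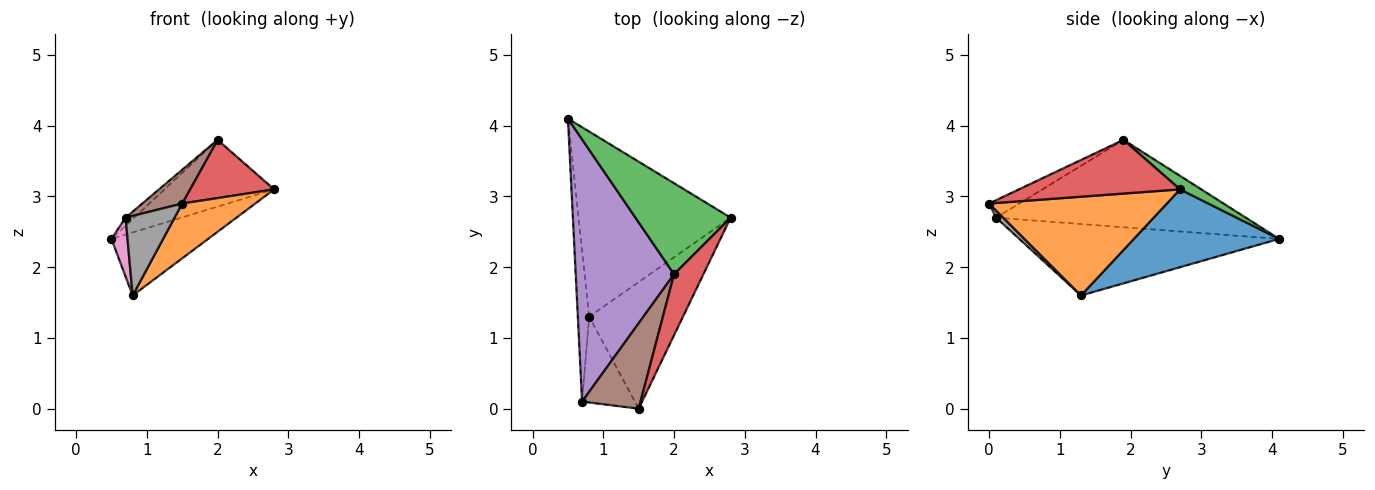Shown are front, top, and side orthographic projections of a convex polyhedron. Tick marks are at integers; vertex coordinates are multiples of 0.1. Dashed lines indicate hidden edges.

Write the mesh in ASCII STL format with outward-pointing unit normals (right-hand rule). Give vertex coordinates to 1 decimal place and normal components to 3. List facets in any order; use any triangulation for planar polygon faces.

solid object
 facet normal 0.436 0.290 -0.852
  outer loop
   vertex 0.8 1.3 1.6
   vertex 0.5 4.1 2.4
   vertex 2.8 2.7 3.1
  endloop
 endfacet
 facet normal 0.695 -0.286 -0.660
  outer loop
   vertex 0.8 1.3 1.6
   vertex 2.8 2.7 3.1
   vertex 1.5 0.0 2.9
  endloop
 endfacet
 facet normal 0.114 0.587 0.801
  outer loop
   vertex 2.0 1.9 3.8
   vertex 2.8 2.7 3.1
   vertex 0.5 4.1 2.4
  endloop
 endfacet
 facet normal 0.798 -0.416 0.436
  outer loop
   vertex 2.0 1.9 3.8
   vertex 1.5 0.0 2.9
   vertex 2.8 2.7 3.1
  endloop
 endfacet
 facet normal -0.664 0.023 0.747
  outer loop
   vertex 0.7 0.1 2.7
   vertex 2.0 1.9 3.8
   vertex 0.5 4.1 2.4
  endloop
 endfacet
 facet normal -0.268 -0.354 0.896
  outer loop
   vertex 0.7 0.1 2.7
   vertex 1.5 0.0 2.9
   vertex 2.0 1.9 3.8
  endloop
 endfacet
 facet normal -0.986 -0.061 -0.156
  outer loop
   vertex 0.7 0.1 2.7
   vertex 0.5 4.1 2.4
   vertex 0.8 1.3 1.6
  endloop
 endfacet
 facet normal 0.098 -0.677 -0.730
  outer loop
   vertex 0.7 0.1 2.7
   vertex 0.8 1.3 1.6
   vertex 1.5 0.0 2.9
  endloop
 endfacet
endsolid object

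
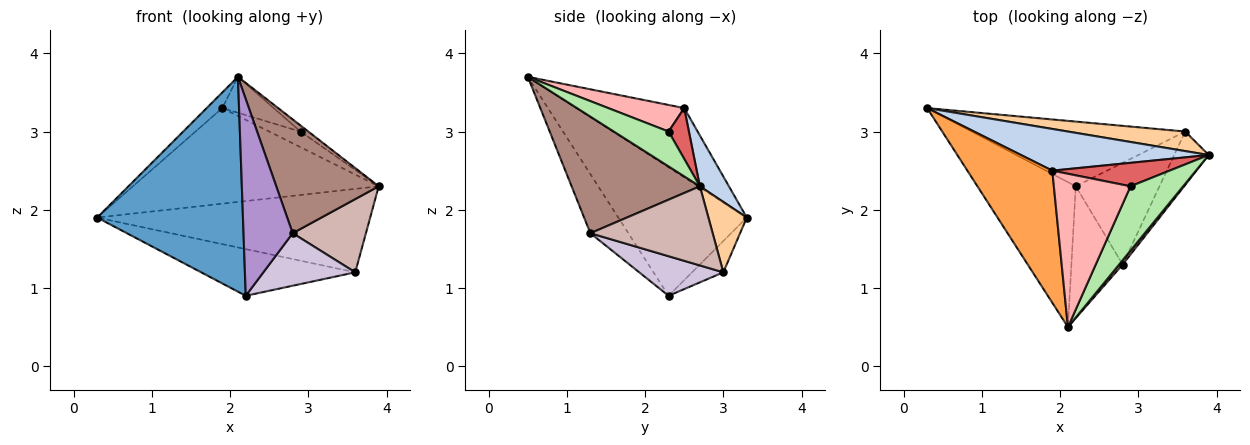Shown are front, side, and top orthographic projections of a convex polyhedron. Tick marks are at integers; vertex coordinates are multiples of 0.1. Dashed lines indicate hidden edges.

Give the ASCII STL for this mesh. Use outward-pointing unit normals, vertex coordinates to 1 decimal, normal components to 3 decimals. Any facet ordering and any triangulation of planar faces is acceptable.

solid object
 facet normal -0.590 -0.669 -0.451
  outer loop
   vertex 2.2 2.3 0.9
   vertex 2.1 0.5 3.7
   vertex 0.3 3.3 1.9
  endloop
 endfacet
 facet normal 0.108 0.911 0.398
  outer loop
   vertex 1.9 2.5 3.3
   vertex 3.9 2.7 2.3
   vertex 0.3 3.3 1.9
  endloop
 endfacet
 facet normal -0.629 0.091 0.772
  outer loop
   vertex 1.9 2.5 3.3
   vertex 0.3 3.3 1.9
   vertex 2.1 0.5 3.7
  endloop
 endfacet
 facet normal 0.136 0.965 0.226
  outer loop
   vertex 3.6 3.0 1.2
   vertex 0.3 3.3 1.9
   vertex 3.9 2.7 2.3
  endloop
 endfacet
 facet normal -0.118 0.581 -0.805
  outer loop
   vertex 3.6 3.0 1.2
   vertex 2.2 2.3 0.9
   vertex 0.3 3.3 1.9
  endloop
 endfacet
 facet normal 0.550 0.079 0.831
  outer loop
   vertex 2.9 2.3 3.0
   vertex 2.1 0.5 3.7
   vertex 3.9 2.7 2.3
  endloop
 endfacet
 facet normal 0.339 0.522 0.783
  outer loop
   vertex 2.9 2.3 3.0
   vertex 3.9 2.7 2.3
   vertex 1.9 2.5 3.3
  endloop
 endfacet
 facet normal 0.320 0.216 0.922
  outer loop
   vertex 2.9 2.3 3.0
   vertex 1.9 2.5 3.3
   vertex 2.1 0.5 3.7
  endloop
 endfacet
 facet normal -0.540 -0.699 -0.469
  outer loop
   vertex 2.8 1.3 1.7
   vertex 2.1 0.5 3.7
   vertex 2.2 2.3 0.9
  endloop
 endfacet
 facet normal 0.387 -0.423 -0.819
  outer loop
   vertex 2.8 1.3 1.7
   vertex 2.2 2.3 0.9
   vertex 3.6 3.0 1.2
  endloop
 endfacet
 facet normal 0.781 -0.624 0.024
  outer loop
   vertex 2.8 1.3 1.7
   vertex 3.9 2.7 2.3
   vertex 2.1 0.5 3.7
  endloop
 endfacet
 facet normal 0.804 -0.481 -0.350
  outer loop
   vertex 2.8 1.3 1.7
   vertex 3.6 3.0 1.2
   vertex 3.9 2.7 2.3
  endloop
 endfacet
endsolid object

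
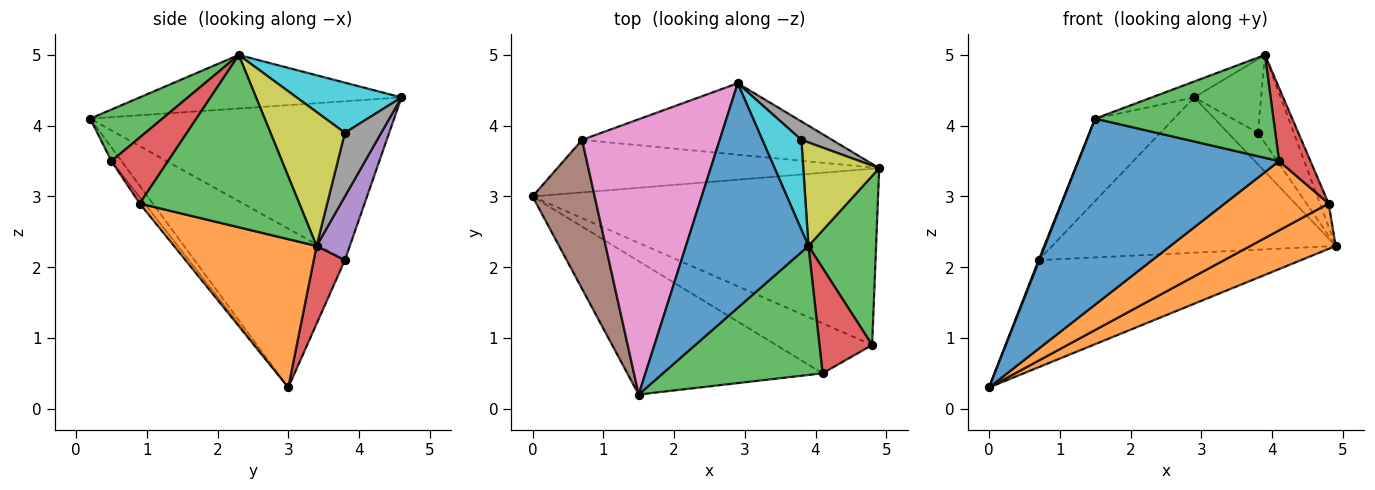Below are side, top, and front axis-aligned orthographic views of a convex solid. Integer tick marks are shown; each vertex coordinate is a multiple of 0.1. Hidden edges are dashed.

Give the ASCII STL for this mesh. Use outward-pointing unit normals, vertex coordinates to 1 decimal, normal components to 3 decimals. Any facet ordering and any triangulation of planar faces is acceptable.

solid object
 facet normal -0.400 0.065 0.914
  outer loop
   vertex 3.9 2.3 5.0
   vertex 2.9 4.6 4.4
   vertex 1.5 0.2 4.1
  endloop
 endfacet
 facet normal 0.384 -0.230 -0.894
  outer loop
   vertex 4.8 0.9 2.9
   vertex 0.0 3.0 0.3
   vertex 4.9 3.4 2.3
  endloop
 endfacet
 facet normal 0.930 0.050 0.365
  outer loop
   vertex 4.8 0.9 2.9
   vertex 4.9 3.4 2.3
   vertex 3.9 2.3 5.0
  endloop
 endfacet
 facet normal 0.106 0.893 -0.438
  outer loop
   vertex 0.7 3.8 2.1
   vertex 4.9 3.4 2.3
   vertex 0.0 3.0 0.3
  endloop
 endfacet
 facet normal 0.106 0.903 -0.415
  outer loop
   vertex 0.7 3.8 2.1
   vertex 2.9 4.6 4.4
   vertex 4.9 3.4 2.3
  endloop
 endfacet
 facet normal -0.931 -0.005 0.364
  outer loop
   vertex 0.7 3.8 2.1
   vertex 0.0 3.0 0.3
   vertex 1.5 0.2 4.1
  endloop
 endfacet
 facet normal -0.742 0.192 0.643
  outer loop
   vertex 0.7 3.8 2.1
   vertex 1.5 0.2 4.1
   vertex 2.9 4.6 4.4
  endloop
 endfacet
 facet normal 0.723 0.596 0.348
  outer loop
   vertex 3.8 3.8 3.9
   vertex 4.9 3.4 2.3
   vertex 2.9 4.6 4.4
  endloop
 endfacet
 facet normal 0.802 0.387 0.455
  outer loop
   vertex 3.8 3.8 3.9
   vertex 3.9 2.3 5.0
   vertex 4.9 3.4 2.3
  endloop
 endfacet
 facet normal 0.705 0.450 0.549
  outer loop
   vertex 3.8 3.8 3.9
   vertex 2.9 4.6 4.4
   vertex 3.9 2.3 5.0
  endloop
 endfacet
 facet normal -0.041 -0.812 -0.582
  outer loop
   vertex 4.1 0.5 3.5
   vertex 1.5 0.2 4.1
   vertex 0.0 3.0 0.3
  endloop
 endfacet
 facet normal -0.038 -0.810 -0.585
  outer loop
   vertex 4.1 0.5 3.5
   vertex 0.0 3.0 0.3
   vertex 4.8 0.9 2.9
  endloop
 endfacet
 facet normal 0.245 -0.605 0.758
  outer loop
   vertex 4.1 0.5 3.5
   vertex 3.9 2.3 5.0
   vertex 1.5 0.2 4.1
  endloop
 endfacet
 facet normal 0.717 -0.397 0.572
  outer loop
   vertex 4.1 0.5 3.5
   vertex 4.8 0.9 2.9
   vertex 3.9 2.3 5.0
  endloop
 endfacet
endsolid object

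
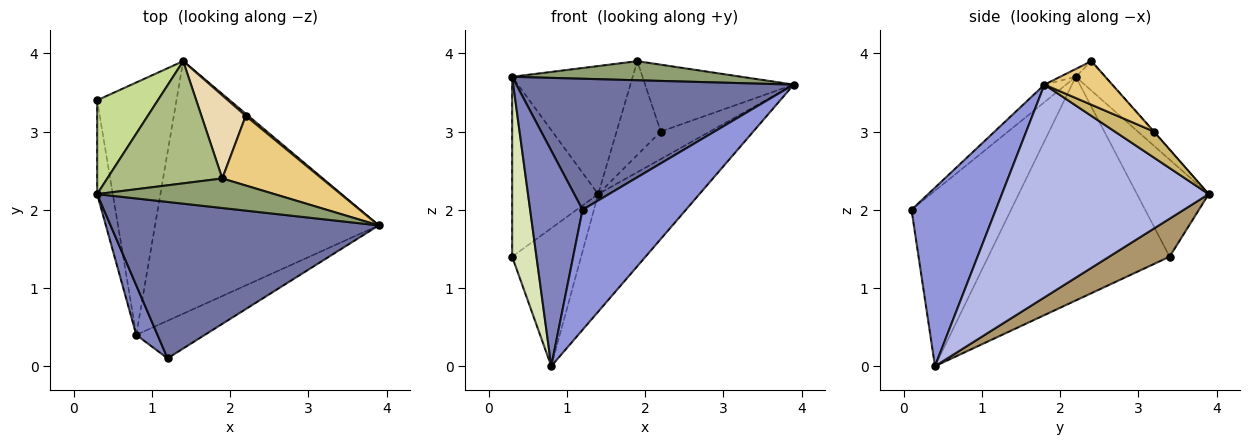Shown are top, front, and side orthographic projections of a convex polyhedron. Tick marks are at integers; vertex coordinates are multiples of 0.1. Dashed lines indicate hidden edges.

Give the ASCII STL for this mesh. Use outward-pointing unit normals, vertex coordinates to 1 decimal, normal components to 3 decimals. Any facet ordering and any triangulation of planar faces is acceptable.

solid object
 facet normal -0.050 -0.641 0.766
  outer loop
   vertex 1.2 0.1 2.0
   vertex 3.9 1.8 3.6
   vertex 0.3 2.2 3.7
  endloop
 endfacet
 facet normal -0.880 -0.463 0.106
  outer loop
   vertex 0.8 0.4 0.0
   vertex 1.2 0.1 2.0
   vertex 0.3 2.2 3.7
  endloop
 endfacet
 facet normal 0.614 -0.753 -0.236
  outer loop
   vertex 0.8 0.4 0.0
   vertex 3.9 1.8 3.6
   vertex 1.2 0.1 2.0
  endloop
 endfacet
 facet normal 0.653 0.320 -0.687
  outer loop
   vertex 0.8 0.4 0.0
   vertex 1.4 3.9 2.2
   vertex 3.9 1.8 3.6
  endloop
 endfacet
 facet normal -0.037 -0.543 0.839
  outer loop
   vertex 1.9 2.4 3.9
   vertex 0.3 2.2 3.7
   vertex 3.9 1.8 3.6
  endloop
 endfacet
 facet normal -0.174 0.712 0.680
  outer loop
   vertex 1.9 2.4 3.9
   vertex 1.4 3.9 2.2
   vertex 0.3 2.2 3.7
  endloop
 endfacet
 facet normal -0.595 0.713 0.372
  outer loop
   vertex 0.3 3.4 1.4
   vertex 0.3 2.2 3.7
   vertex 1.4 3.9 2.2
  endloop
 endfacet
 facet normal -0.989 -0.133 -0.069
  outer loop
   vertex 0.3 3.4 1.4
   vertex 0.8 0.4 0.0
   vertex 0.3 2.2 3.7
  endloop
 endfacet
 facet normal 0.387 0.442 -0.809
  outer loop
   vertex 0.3 3.4 1.4
   vertex 1.4 3.9 2.2
   vertex 0.8 0.4 0.0
  endloop
 endfacet
 facet normal 0.621 0.781 0.062
  outer loop
   vertex 2.2 3.2 3.0
   vertex 3.9 1.8 3.6
   vertex 1.4 3.9 2.2
  endloop
 endfacet
 facet normal 0.301 0.661 0.688
  outer loop
   vertex 2.2 3.2 3.0
   vertex 1.9 2.4 3.9
   vertex 3.9 1.8 3.6
  endloop
 endfacet
 facet normal -0.008 0.749 0.663
  outer loop
   vertex 2.2 3.2 3.0
   vertex 1.4 3.9 2.2
   vertex 1.9 2.4 3.9
  endloop
 endfacet
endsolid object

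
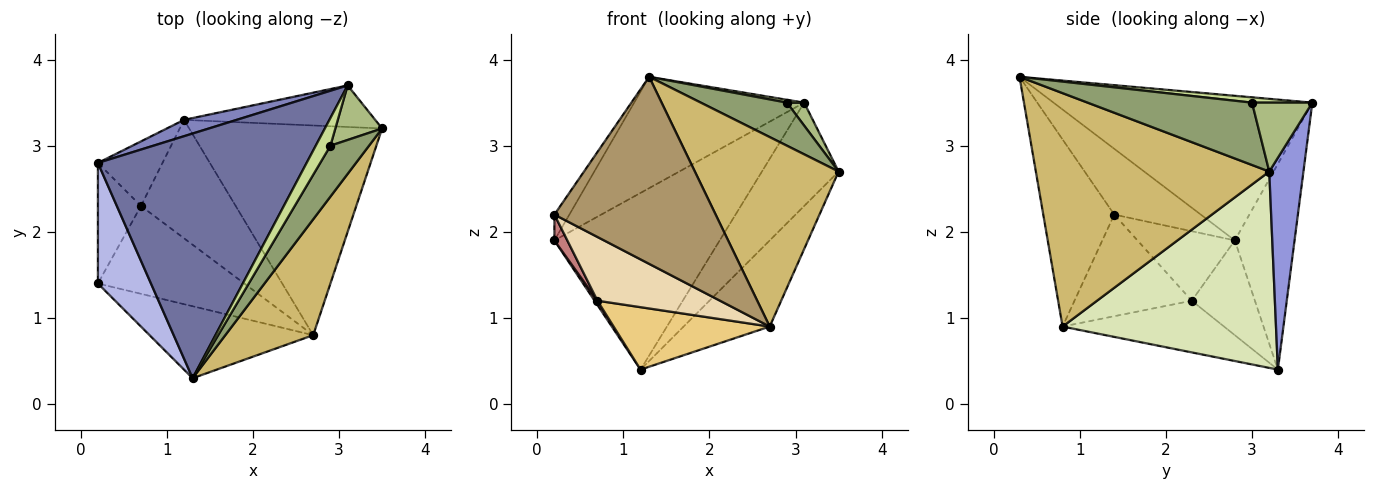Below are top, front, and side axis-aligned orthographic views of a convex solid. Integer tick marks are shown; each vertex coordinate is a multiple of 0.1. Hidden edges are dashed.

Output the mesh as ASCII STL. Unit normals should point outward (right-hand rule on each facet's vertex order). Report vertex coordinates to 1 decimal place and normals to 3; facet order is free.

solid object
 facet normal -0.533 0.350 0.770
  outer loop
   vertex 3.1 3.7 3.5
   vertex 0.2 2.8 1.9
   vertex 1.3 0.3 3.8
  endloop
 endfacet
 facet normal -0.339 0.937 0.087
  outer loop
   vertex 3.1 3.7 3.5
   vertex 1.2 3.3 0.4
   vertex 0.2 2.8 1.9
  endloop
 endfacet
 facet normal 0.382 0.857 -0.345
  outer loop
   vertex 3.1 3.7 3.5
   vertex 3.5 3.2 2.7
   vertex 1.2 3.3 0.4
  endloop
 endfacet
 facet normal -0.772 0.133 0.622
  outer loop
   vertex 0.2 1.4 2.2
   vertex 1.3 0.3 3.8
   vertex 0.2 2.8 1.9
  endloop
 endfacet
 facet normal 0.777 -0.407 0.481
  outer loop
   vertex 2.9 3.0 3.5
   vertex 1.3 0.3 3.8
   vertex 3.5 3.2 2.7
  endloop
 endfacet
 facet normal 0.805 -0.230 0.546
  outer loop
   vertex 2.9 3.0 3.5
   vertex 3.5 3.2 2.7
   vertex 3.1 3.7 3.5
  endloop
 endfacet
 facet normal 0.339 -0.097 0.936
  outer loop
   vertex 2.9 3.0 3.5
   vertex 3.1 3.7 3.5
   vertex 1.3 0.3 3.8
  endloop
 endfacet
 facet normal 0.686 0.277 -0.673
  outer loop
   vertex 2.7 0.8 0.9
   vertex 1.2 3.3 0.4
   vertex 3.5 3.2 2.7
  endloop
 endfacet
 facet normal -0.380 -0.863 -0.332
  outer loop
   vertex 2.7 0.8 0.9
   vertex 1.3 0.3 3.8
   vertex 0.2 1.4 2.2
  endloop
 endfacet
 facet normal 0.811 -0.499 0.305
  outer loop
   vertex 2.7 0.8 0.9
   vertex 3.5 3.2 2.7
   vertex 1.3 0.3 3.8
  endloop
 endfacet
 facet normal -0.435 -0.420 -0.797
  outer loop
   vertex 0.7 2.3 1.2
   vertex 1.2 3.3 0.4
   vertex 2.7 0.8 0.9
  endloop
 endfacet
 facet normal -0.490 -0.512 -0.706
  outer loop
   vertex 0.7 2.3 1.2
   vertex 2.7 0.8 0.9
   vertex 0.2 1.4 2.2
  endloop
 endfacet
 facet normal -0.826 -0.038 -0.563
  outer loop
   vertex 0.7 2.3 1.2
   vertex 0.2 2.8 1.9
   vertex 1.2 3.3 0.4
  endloop
 endfacet
 facet normal -0.845 -0.112 -0.523
  outer loop
   vertex 0.7 2.3 1.2
   vertex 0.2 1.4 2.2
   vertex 0.2 2.8 1.9
  endloop
 endfacet
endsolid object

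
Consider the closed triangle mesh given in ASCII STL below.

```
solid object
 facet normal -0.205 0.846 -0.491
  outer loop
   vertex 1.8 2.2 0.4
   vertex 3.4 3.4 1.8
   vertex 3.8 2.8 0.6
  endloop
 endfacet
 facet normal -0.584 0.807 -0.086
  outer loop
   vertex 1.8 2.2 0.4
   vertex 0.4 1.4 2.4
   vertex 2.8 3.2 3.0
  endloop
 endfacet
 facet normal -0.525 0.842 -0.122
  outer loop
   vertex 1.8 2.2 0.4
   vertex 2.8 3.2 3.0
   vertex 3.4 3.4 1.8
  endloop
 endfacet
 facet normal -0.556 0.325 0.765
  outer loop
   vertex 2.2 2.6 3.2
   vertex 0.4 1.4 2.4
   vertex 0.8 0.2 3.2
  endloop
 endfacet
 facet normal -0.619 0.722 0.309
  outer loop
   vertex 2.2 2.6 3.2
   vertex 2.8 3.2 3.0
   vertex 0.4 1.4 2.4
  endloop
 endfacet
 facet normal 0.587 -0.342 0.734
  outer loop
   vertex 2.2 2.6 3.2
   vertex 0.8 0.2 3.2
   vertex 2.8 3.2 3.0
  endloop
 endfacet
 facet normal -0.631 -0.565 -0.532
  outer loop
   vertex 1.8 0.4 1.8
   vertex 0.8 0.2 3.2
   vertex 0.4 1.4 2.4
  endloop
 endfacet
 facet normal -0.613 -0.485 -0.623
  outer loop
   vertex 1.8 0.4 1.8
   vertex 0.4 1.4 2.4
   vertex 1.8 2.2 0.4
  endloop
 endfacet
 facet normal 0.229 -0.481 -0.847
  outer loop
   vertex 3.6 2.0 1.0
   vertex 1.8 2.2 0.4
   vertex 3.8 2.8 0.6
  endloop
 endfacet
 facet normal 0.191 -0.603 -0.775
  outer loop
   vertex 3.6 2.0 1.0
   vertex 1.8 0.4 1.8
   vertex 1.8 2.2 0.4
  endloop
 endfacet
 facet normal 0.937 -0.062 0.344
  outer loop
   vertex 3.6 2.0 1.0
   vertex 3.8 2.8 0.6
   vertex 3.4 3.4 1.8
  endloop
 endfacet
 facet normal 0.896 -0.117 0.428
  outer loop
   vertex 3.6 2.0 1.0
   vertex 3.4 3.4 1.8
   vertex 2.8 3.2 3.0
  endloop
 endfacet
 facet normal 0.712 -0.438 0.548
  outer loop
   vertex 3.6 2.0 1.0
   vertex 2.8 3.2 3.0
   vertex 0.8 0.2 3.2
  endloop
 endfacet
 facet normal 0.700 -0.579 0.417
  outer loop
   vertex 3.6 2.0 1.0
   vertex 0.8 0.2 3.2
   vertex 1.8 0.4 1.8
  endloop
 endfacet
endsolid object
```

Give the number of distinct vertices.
9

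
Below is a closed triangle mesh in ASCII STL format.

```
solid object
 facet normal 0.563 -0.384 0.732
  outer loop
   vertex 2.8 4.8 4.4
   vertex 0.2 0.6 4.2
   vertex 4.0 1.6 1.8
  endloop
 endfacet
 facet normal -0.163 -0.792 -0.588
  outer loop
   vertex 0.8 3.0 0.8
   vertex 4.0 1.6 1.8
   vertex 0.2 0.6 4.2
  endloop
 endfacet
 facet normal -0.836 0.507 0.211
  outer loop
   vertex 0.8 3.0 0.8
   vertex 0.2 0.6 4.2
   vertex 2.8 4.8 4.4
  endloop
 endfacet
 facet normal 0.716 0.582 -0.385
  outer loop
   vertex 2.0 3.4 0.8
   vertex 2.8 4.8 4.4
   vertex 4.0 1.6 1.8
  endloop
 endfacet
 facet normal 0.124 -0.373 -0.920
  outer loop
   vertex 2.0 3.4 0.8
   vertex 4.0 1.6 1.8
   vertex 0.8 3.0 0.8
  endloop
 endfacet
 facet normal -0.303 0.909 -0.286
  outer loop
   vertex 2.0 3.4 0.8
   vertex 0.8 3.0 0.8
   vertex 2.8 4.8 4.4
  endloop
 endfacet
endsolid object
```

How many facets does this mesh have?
6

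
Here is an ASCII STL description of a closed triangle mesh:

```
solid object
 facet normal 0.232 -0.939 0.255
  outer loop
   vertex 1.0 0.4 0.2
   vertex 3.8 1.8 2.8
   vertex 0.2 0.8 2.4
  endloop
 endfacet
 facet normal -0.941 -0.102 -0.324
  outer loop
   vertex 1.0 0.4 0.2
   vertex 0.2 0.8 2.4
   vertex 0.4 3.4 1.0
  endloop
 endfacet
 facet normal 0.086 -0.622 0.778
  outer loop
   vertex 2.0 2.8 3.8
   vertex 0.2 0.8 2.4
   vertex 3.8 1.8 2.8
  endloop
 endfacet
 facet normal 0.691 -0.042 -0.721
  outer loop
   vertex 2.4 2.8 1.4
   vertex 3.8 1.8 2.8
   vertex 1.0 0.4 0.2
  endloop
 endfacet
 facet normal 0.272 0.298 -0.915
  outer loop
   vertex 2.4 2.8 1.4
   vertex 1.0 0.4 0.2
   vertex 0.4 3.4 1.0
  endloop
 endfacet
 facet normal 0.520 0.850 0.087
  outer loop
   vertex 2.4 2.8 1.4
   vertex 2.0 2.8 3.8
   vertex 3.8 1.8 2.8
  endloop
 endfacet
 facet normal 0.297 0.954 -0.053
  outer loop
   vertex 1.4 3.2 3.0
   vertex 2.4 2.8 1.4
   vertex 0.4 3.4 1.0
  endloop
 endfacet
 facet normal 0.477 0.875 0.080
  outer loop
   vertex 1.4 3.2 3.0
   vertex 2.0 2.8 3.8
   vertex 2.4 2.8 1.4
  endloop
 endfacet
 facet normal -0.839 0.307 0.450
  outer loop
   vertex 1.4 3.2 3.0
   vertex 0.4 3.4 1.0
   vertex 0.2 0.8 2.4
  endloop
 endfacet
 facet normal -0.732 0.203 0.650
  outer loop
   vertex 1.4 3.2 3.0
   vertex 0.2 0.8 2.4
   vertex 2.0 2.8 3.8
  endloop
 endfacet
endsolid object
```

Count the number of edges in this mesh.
15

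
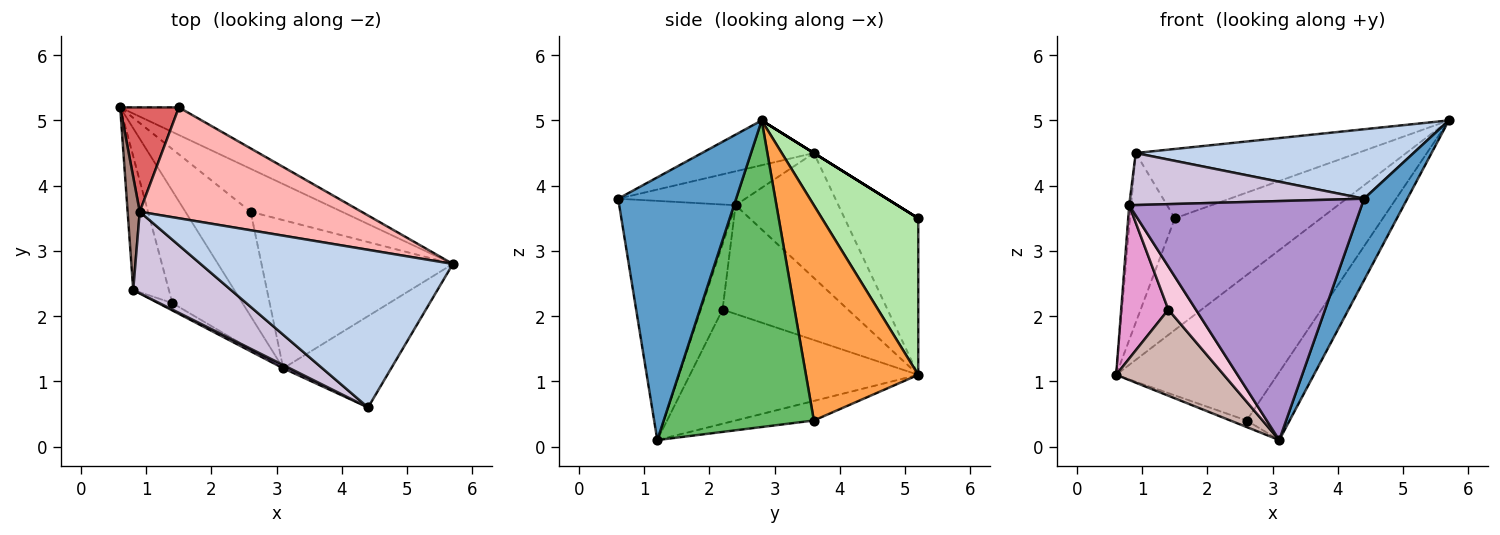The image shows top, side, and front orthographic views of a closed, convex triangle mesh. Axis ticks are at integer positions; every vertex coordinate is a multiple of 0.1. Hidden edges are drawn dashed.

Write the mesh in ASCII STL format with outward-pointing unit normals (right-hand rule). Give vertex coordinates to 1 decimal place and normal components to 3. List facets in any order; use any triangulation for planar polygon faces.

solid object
 facet normal 0.876 -0.321 -0.360
  outer loop
   vertex 4.4 0.6 3.8
   vertex 3.1 1.2 0.1
   vertex 5.7 2.8 5.0
  endloop
 endfacet
 facet normal -0.160 -0.398 0.903
  outer loop
   vertex 0.9 3.6 4.5
   vertex 4.4 0.6 3.8
   vertex 5.7 2.8 5.0
  endloop
 endfacet
 facet normal 0.555 0.797 -0.236
  outer loop
   vertex 2.6 3.6 0.4
   vertex 0.6 5.2 1.1
   vertex 5.7 2.8 5.0
  endloop
 endfacet
 facet normal -0.287 0.060 -0.956
  outer loop
   vertex 2.6 3.6 0.4
   vertex 3.1 1.2 0.1
   vertex 0.6 5.2 1.1
  endloop
 endfacet
 facet normal 0.824 0.236 -0.514
  outer loop
   vertex 2.6 3.6 0.4
   vertex 5.7 2.8 5.0
   vertex 3.1 1.2 0.1
  endloop
 endfacet
 facet normal 0.539 0.817 -0.202
  outer loop
   vertex 1.5 5.2 3.5
   vertex 5.7 2.8 5.0
   vertex 0.6 5.2 1.1
  endloop
 endfacet
 facet normal -0.813 0.496 0.305
  outer loop
   vertex 1.5 5.2 3.5
   vertex 0.6 5.2 1.1
   vertex 0.9 3.6 4.5
  endloop
 endfacet
 facet normal 0.000 0.530 0.848
  outer loop
   vertex 1.5 5.2 3.5
   vertex 0.9 3.6 4.5
   vertex 5.7 2.8 5.0
  endloop
 endfacet
 facet normal -0.447 -0.894 0.012
  outer loop
   vertex 0.8 2.4 3.7
   vertex 3.1 1.2 0.1
   vertex 4.4 0.6 3.8
  endloop
 endfacet
 facet normal -0.281 -0.516 0.809
  outer loop
   vertex 0.8 2.4 3.7
   vertex 4.4 0.6 3.8
   vertex 0.9 3.6 4.5
  endloop
 endfacet
 facet normal -0.995 0.019 0.097
  outer loop
   vertex 0.8 2.4 3.7
   vertex 0.9 3.6 4.5
   vertex 0.6 5.2 1.1
  endloop
 endfacet
 facet normal -0.791 -0.373 -0.486
  outer loop
   vertex 1.4 2.2 2.1
   vertex 0.6 5.2 1.1
   vertex 3.1 1.2 0.1
  endloop
 endfacet
 facet normal -0.895 -0.336 -0.293
  outer loop
   vertex 1.4 2.2 2.1
   vertex 0.8 2.4 3.7
   vertex 0.6 5.2 1.1
  endloop
 endfacet
 facet normal -0.614 -0.778 -0.133
  outer loop
   vertex 1.4 2.2 2.1
   vertex 3.1 1.2 0.1
   vertex 0.8 2.4 3.7
  endloop
 endfacet
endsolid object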